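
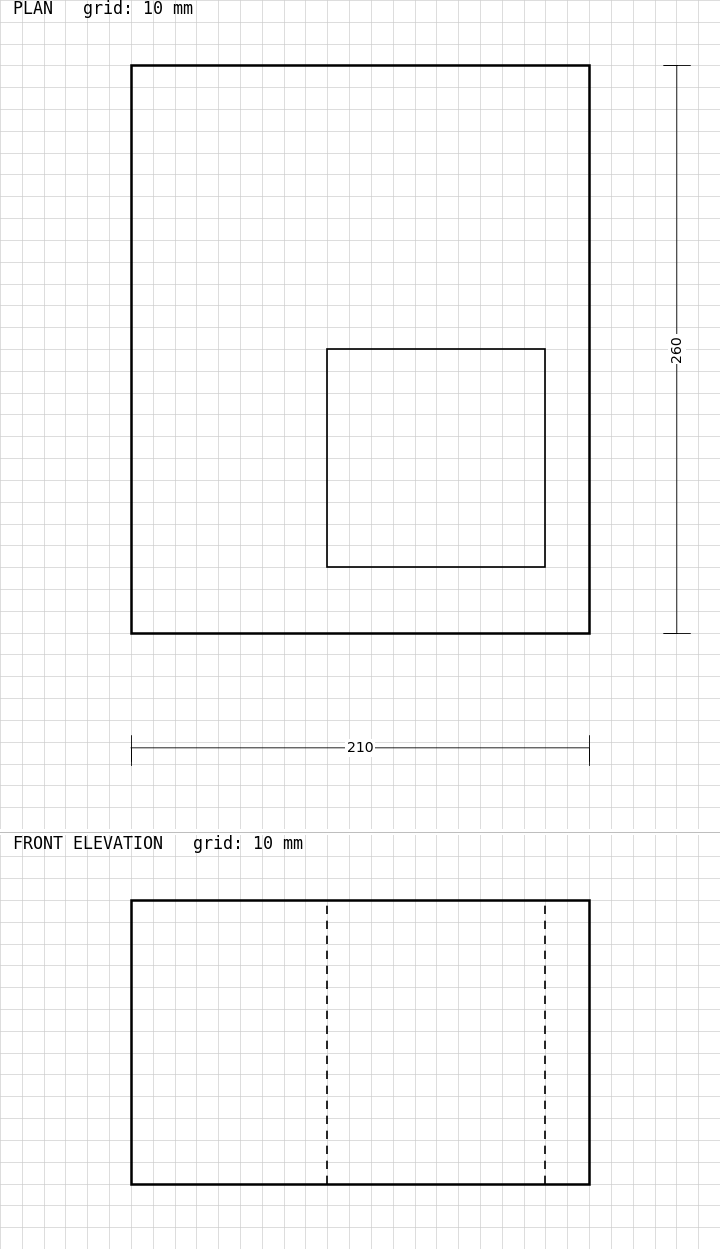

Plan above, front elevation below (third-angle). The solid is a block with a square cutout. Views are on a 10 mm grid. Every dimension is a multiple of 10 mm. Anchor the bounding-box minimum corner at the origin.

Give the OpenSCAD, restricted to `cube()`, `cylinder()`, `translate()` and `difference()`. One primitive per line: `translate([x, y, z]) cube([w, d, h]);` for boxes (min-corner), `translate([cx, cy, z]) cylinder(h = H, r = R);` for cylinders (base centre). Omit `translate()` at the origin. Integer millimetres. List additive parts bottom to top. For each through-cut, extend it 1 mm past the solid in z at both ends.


difference() {
  cube([210, 260, 130]);
  translate([90, 30, -1]) cube([100, 100, 132]);
}


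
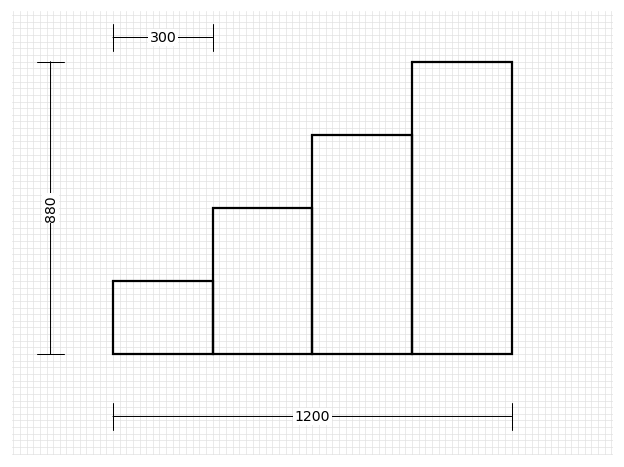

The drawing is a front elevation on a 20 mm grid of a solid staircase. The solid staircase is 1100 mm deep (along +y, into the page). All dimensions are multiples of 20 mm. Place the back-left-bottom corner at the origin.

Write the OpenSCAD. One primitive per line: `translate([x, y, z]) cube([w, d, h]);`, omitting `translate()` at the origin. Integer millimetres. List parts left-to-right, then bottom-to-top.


cube([300, 1100, 220]);
translate([300, 0, 0]) cube([300, 1100, 440]);
translate([600, 0, 0]) cube([300, 1100, 660]);
translate([900, 0, 0]) cube([300, 1100, 880]);


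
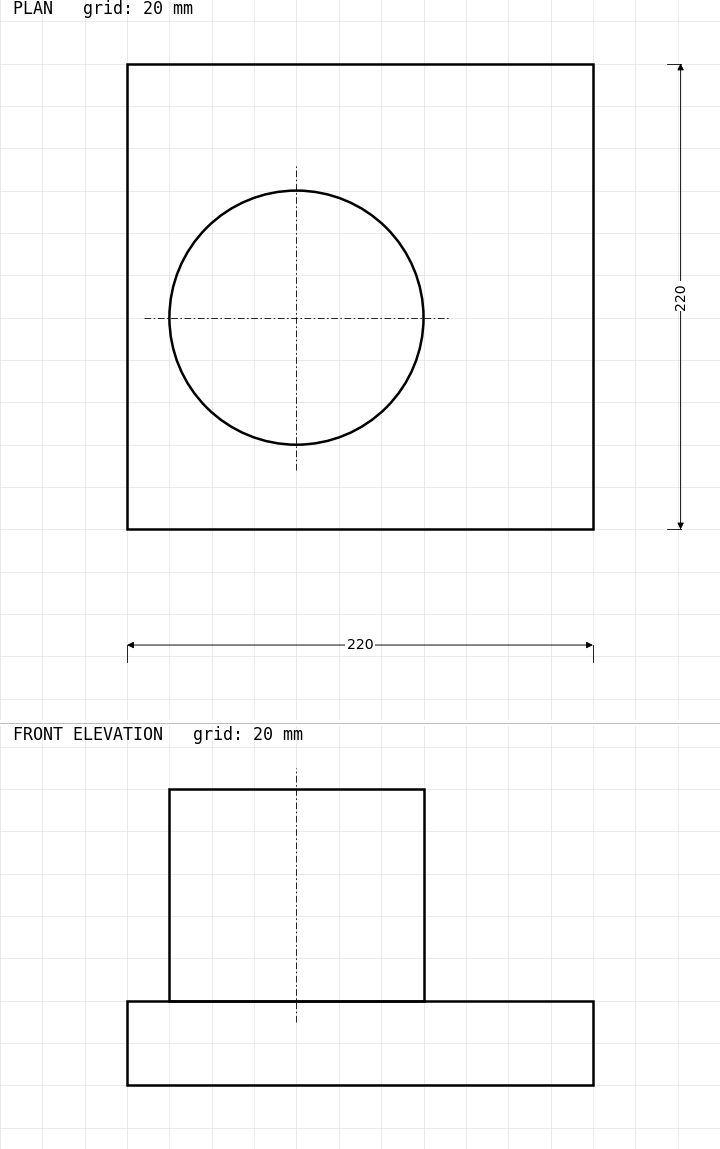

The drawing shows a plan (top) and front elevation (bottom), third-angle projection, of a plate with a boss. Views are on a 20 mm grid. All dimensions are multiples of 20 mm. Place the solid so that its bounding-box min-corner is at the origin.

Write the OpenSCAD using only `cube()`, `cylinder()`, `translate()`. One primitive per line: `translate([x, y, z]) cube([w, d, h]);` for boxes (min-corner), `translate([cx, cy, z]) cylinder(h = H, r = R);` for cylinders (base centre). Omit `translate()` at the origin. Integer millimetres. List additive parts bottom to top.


cube([220, 220, 40]);
translate([80, 100, 40]) cylinder(h = 100, r = 60);


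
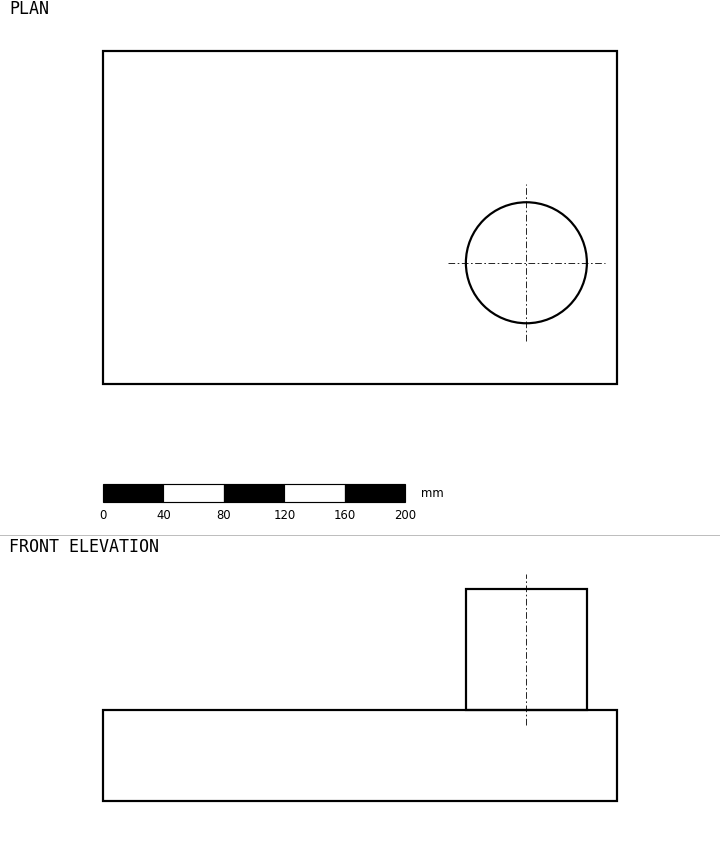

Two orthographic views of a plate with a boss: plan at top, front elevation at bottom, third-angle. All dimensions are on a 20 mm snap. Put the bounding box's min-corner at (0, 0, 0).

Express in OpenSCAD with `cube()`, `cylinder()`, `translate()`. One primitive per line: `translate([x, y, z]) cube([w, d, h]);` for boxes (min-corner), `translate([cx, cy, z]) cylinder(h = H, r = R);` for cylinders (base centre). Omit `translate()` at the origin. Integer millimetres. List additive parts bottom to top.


cube([340, 220, 60]);
translate([280, 80, 60]) cylinder(h = 80, r = 40);


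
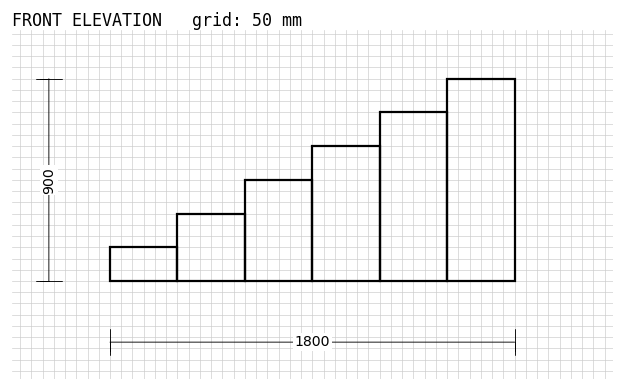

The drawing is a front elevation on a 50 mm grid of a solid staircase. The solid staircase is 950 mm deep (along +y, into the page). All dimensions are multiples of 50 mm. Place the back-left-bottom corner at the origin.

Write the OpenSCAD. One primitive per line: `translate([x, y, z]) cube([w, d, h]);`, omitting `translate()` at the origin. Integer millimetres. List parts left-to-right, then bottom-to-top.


cube([300, 950, 150]);
translate([300, 0, 0]) cube([300, 950, 300]);
translate([600, 0, 0]) cube([300, 950, 450]);
translate([900, 0, 0]) cube([300, 950, 600]);
translate([1200, 0, 0]) cube([300, 950, 750]);
translate([1500, 0, 0]) cube([300, 950, 900]);


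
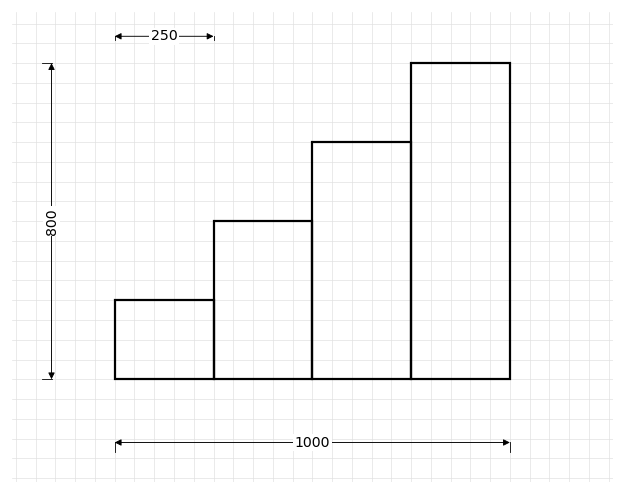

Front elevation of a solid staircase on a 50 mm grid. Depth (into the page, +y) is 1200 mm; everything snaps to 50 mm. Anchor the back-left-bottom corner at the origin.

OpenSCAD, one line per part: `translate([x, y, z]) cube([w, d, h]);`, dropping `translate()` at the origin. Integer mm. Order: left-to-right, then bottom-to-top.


cube([250, 1200, 200]);
translate([250, 0, 0]) cube([250, 1200, 400]);
translate([500, 0, 0]) cube([250, 1200, 600]);
translate([750, 0, 0]) cube([250, 1200, 800]);


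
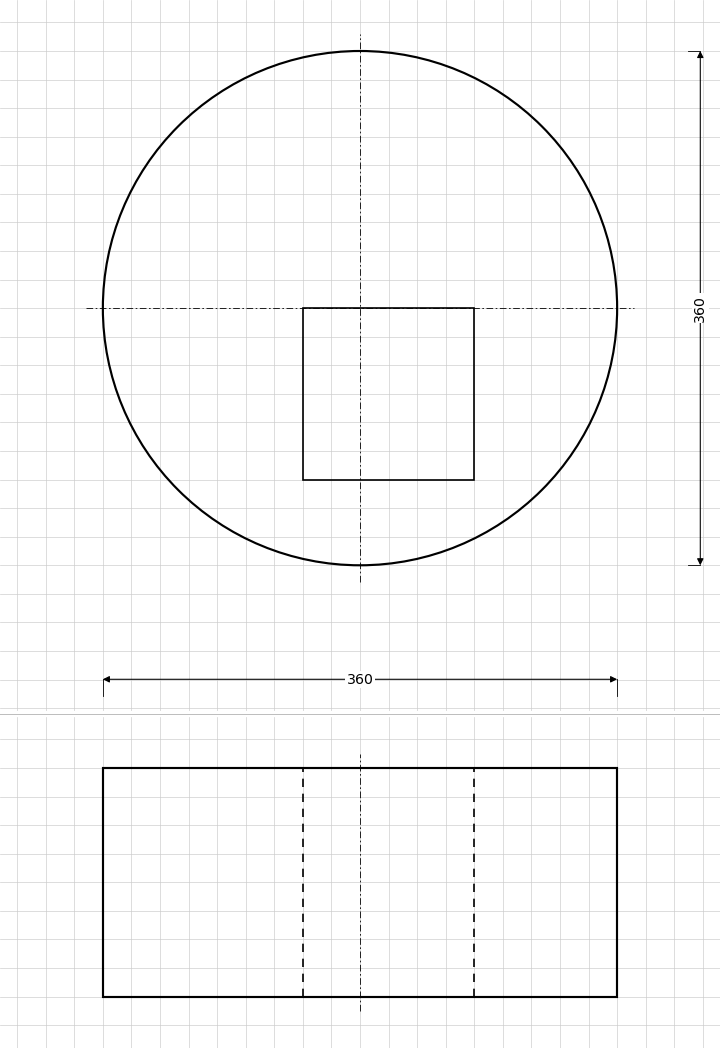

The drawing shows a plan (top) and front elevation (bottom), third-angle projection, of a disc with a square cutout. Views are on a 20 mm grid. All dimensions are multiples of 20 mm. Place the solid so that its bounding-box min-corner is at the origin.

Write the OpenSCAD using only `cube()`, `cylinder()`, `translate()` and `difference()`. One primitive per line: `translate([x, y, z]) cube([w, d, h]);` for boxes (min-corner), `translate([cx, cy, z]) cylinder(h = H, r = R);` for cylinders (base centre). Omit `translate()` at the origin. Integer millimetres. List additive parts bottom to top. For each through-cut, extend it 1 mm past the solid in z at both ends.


difference() {
  translate([180, 180, 0]) cylinder(h = 160, r = 180);
  translate([140, 60, -1]) cube([120, 120, 162]);
}


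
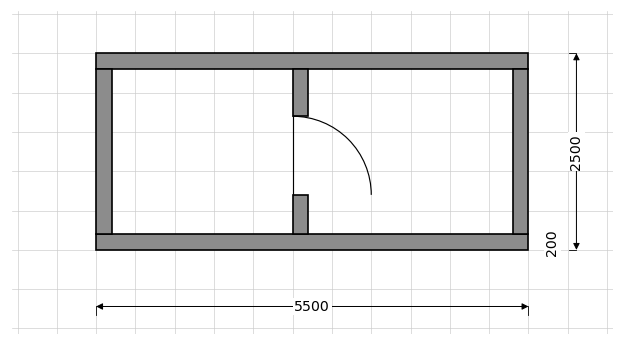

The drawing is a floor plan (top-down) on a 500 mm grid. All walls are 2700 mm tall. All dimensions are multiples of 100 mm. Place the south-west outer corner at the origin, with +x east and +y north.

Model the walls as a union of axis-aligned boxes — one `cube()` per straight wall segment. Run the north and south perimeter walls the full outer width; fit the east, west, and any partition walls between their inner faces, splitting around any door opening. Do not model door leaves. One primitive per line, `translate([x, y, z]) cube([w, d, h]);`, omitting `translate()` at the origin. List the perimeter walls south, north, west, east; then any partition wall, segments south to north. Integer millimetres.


cube([5500, 200, 2700]);
translate([0, 2300, 0]) cube([5500, 200, 2700]);
translate([0, 200, 0]) cube([200, 2100, 2700]);
translate([5300, 200, 0]) cube([200, 2100, 2700]);
translate([2500, 200, 0]) cube([200, 500, 2700]);
translate([2500, 1700, 0]) cube([200, 600, 2700]);


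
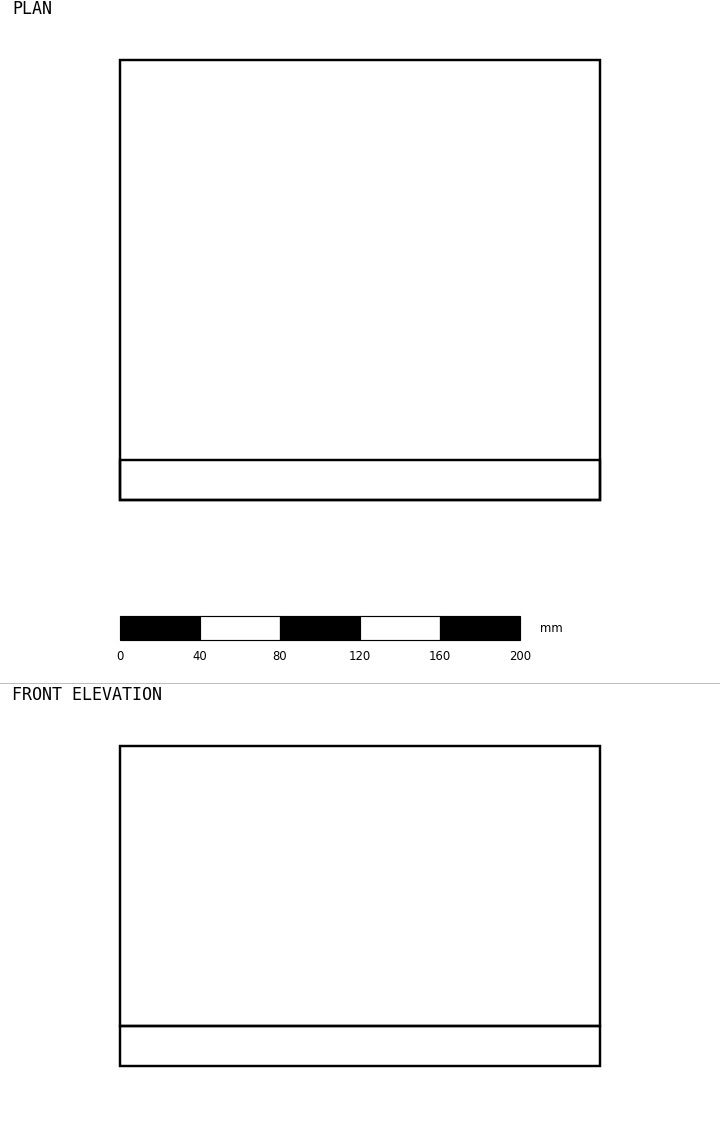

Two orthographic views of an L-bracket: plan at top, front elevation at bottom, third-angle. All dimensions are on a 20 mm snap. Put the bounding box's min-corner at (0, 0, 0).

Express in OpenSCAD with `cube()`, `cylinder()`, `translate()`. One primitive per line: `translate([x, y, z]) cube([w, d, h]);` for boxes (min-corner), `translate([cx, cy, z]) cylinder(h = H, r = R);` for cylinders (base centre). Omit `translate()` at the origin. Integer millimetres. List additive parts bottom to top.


cube([240, 220, 20]);
translate([0, 0, 20]) cube([240, 20, 140]);


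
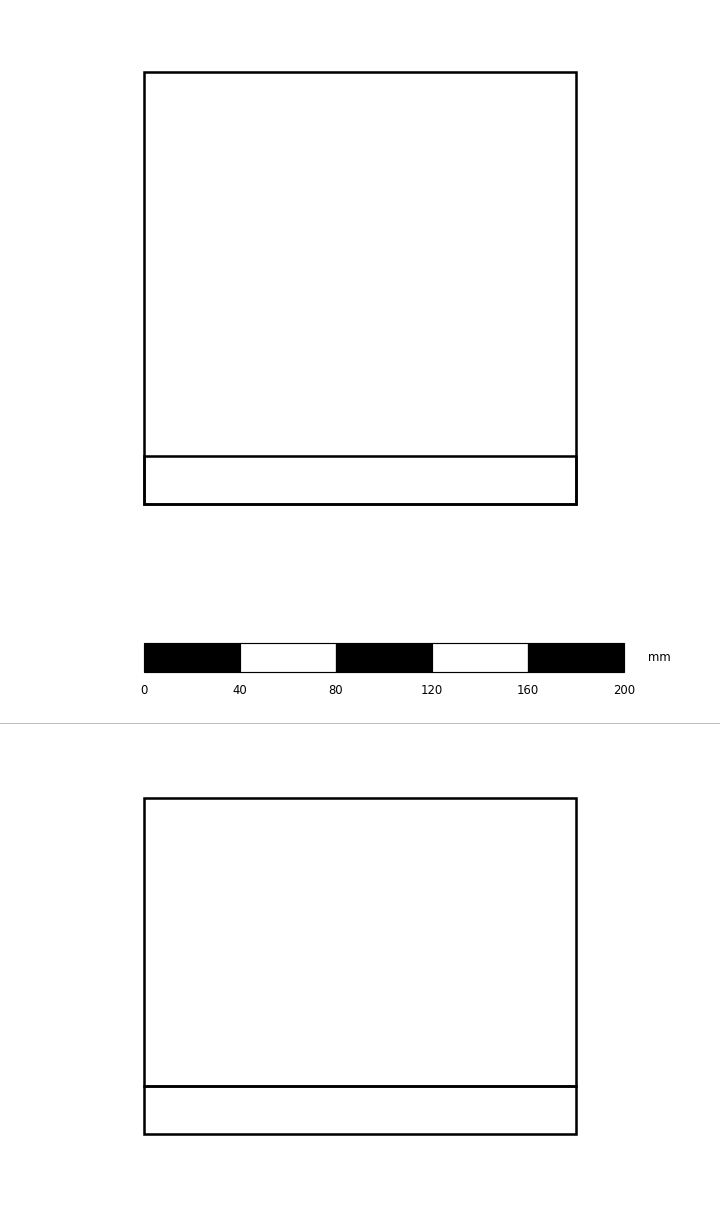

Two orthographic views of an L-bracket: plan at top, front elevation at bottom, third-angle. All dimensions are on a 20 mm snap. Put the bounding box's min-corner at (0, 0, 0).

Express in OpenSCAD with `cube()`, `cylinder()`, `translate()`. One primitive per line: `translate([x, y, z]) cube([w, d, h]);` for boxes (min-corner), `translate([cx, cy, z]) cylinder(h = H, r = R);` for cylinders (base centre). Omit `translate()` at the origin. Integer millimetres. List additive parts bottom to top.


cube([180, 180, 20]);
translate([0, 0, 20]) cube([180, 20, 120]);


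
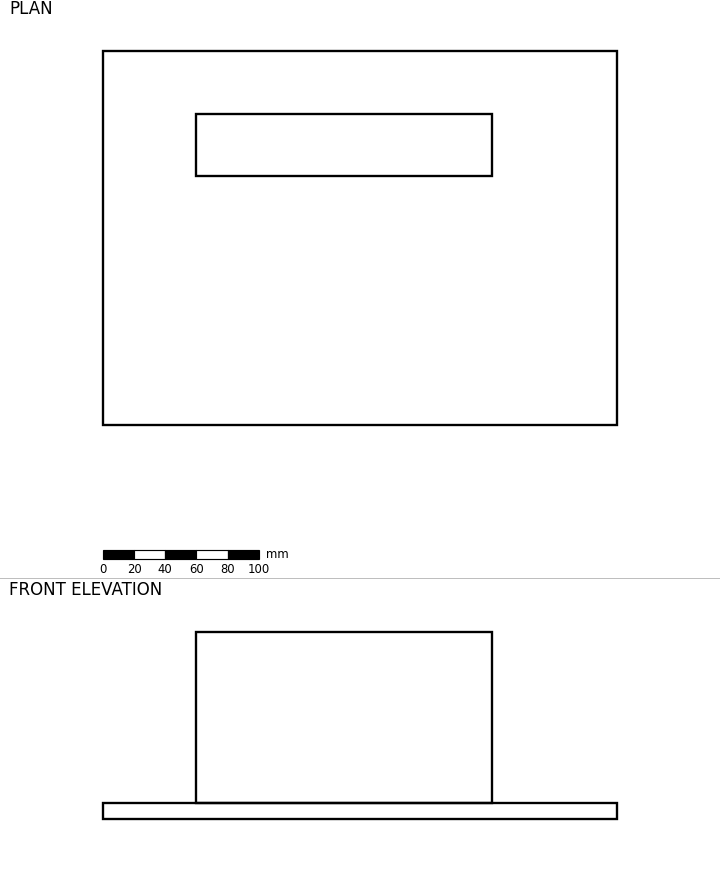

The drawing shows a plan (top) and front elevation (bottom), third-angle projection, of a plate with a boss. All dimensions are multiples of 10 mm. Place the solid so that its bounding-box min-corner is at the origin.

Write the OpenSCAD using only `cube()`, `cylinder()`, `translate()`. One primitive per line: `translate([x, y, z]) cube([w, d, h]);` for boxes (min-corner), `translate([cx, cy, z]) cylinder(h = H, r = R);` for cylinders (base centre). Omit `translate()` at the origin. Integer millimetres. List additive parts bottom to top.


cube([330, 240, 10]);
translate([60, 160, 10]) cube([190, 40, 110]);


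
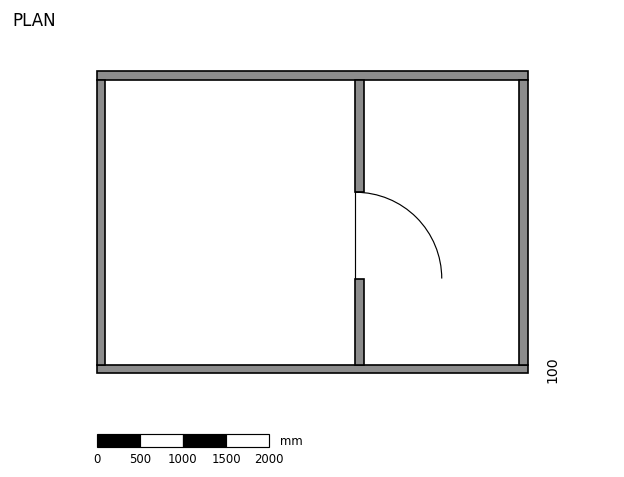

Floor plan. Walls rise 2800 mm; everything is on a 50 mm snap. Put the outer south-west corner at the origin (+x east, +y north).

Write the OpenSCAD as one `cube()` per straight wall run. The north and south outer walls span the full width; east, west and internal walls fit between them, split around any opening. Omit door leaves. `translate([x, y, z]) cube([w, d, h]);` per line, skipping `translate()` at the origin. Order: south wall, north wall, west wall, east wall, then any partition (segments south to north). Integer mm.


cube([5000, 100, 2800]);
translate([0, 3400, 0]) cube([5000, 100, 2800]);
translate([0, 100, 0]) cube([100, 3300, 2800]);
translate([4900, 100, 0]) cube([100, 3300, 2800]);
translate([3000, 100, 0]) cube([100, 1000, 2800]);
translate([3000, 2100, 0]) cube([100, 1300, 2800]);


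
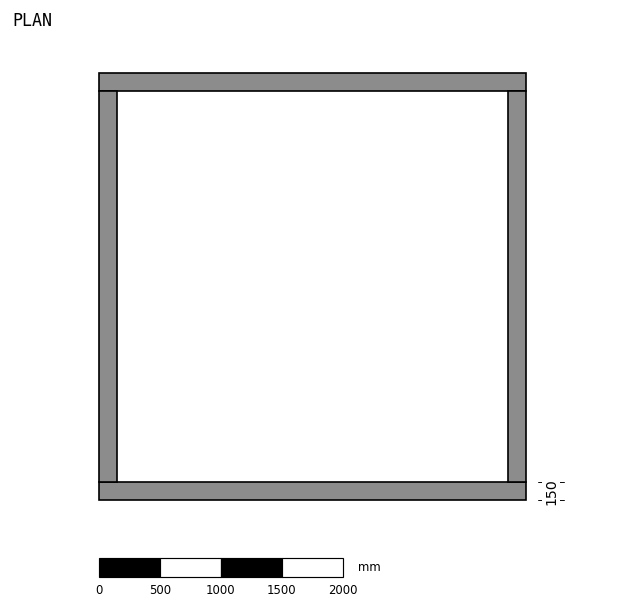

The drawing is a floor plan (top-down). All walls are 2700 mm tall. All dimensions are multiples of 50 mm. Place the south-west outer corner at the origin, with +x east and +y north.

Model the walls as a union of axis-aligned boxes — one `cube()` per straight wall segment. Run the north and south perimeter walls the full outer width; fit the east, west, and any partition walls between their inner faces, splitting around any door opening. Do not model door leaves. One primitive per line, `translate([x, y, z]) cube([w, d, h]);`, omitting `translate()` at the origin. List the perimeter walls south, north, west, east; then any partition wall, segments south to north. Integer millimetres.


cube([3500, 150, 2700]);
translate([0, 3350, 0]) cube([3500, 150, 2700]);
translate([0, 150, 0]) cube([150, 3200, 2700]);
translate([3350, 150, 0]) cube([150, 3200, 2700]);


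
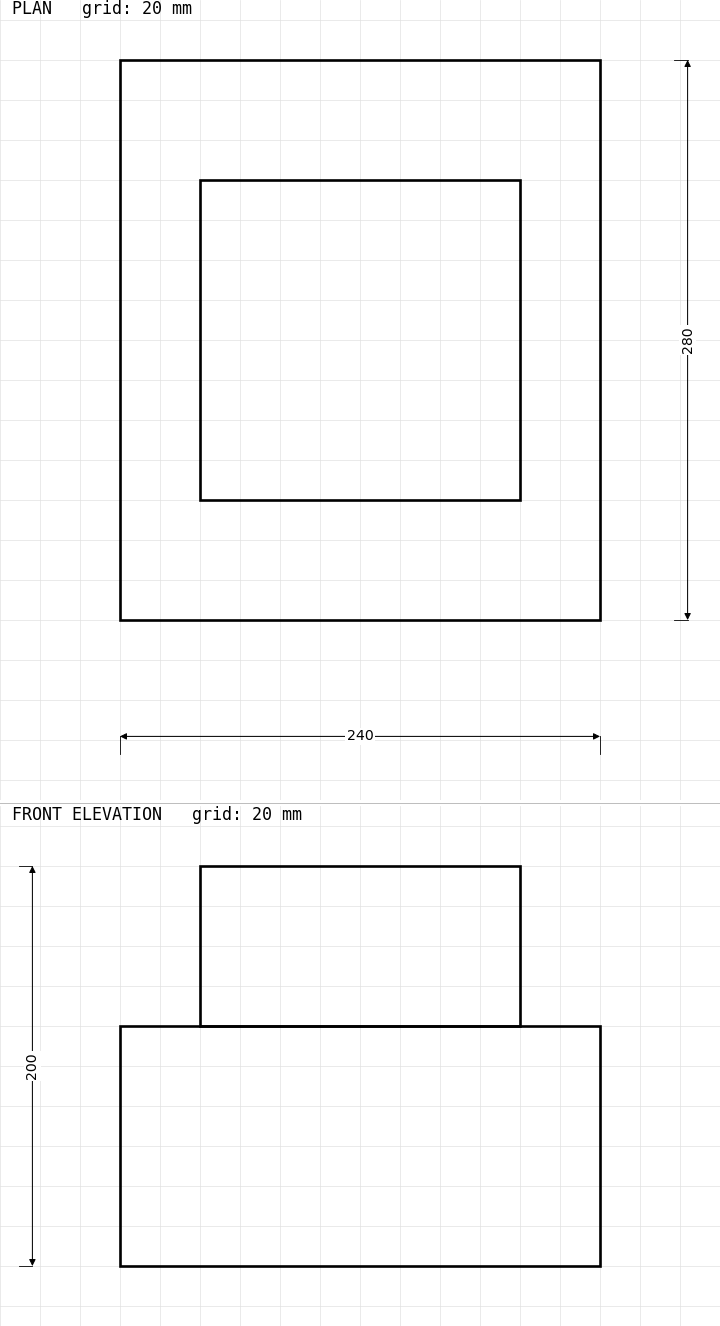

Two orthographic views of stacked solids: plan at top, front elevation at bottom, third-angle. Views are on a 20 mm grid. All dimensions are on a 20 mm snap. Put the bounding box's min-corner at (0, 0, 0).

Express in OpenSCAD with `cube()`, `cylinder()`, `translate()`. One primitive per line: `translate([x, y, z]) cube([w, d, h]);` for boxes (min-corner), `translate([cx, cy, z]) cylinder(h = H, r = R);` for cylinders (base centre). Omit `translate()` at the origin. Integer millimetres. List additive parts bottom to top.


cube([240, 280, 120]);
translate([40, 60, 120]) cube([160, 160, 80]);


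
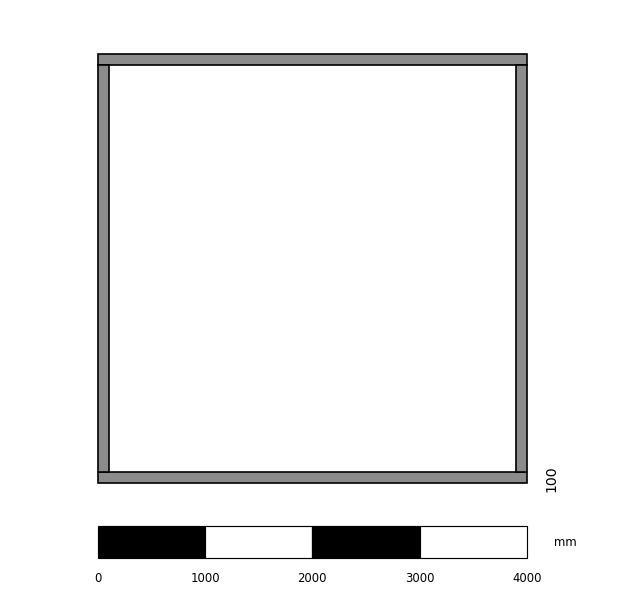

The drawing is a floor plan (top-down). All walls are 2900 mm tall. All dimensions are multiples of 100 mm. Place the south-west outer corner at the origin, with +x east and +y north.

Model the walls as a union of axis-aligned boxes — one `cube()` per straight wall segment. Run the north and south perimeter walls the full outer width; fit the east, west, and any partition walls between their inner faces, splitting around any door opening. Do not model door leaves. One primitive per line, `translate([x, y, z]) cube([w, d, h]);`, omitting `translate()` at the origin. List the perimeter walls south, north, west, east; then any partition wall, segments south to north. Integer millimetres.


cube([4000, 100, 2900]);
translate([0, 3900, 0]) cube([4000, 100, 2900]);
translate([0, 100, 0]) cube([100, 3800, 2900]);
translate([3900, 100, 0]) cube([100, 3800, 2900]);


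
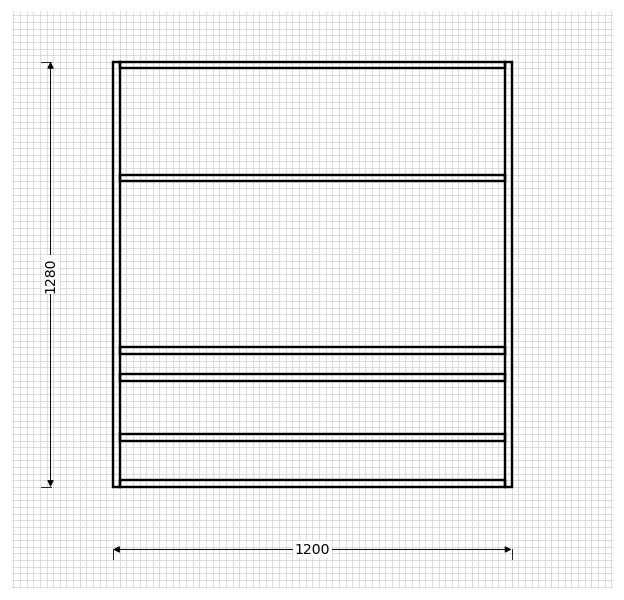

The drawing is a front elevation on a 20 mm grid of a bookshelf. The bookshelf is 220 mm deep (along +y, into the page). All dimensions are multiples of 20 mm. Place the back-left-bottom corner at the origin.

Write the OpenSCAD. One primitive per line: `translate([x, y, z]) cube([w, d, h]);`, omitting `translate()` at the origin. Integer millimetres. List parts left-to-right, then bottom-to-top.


cube([20, 220, 1280]);
translate([20, 0, 0]) cube([1160, 220, 20]);
translate([20, 0, 140]) cube([1160, 220, 20]);
translate([20, 0, 320]) cube([1160, 220, 20]);
translate([20, 0, 400]) cube([1160, 220, 20]);
translate([20, 0, 920]) cube([1160, 220, 20]);
translate([20, 0, 1260]) cube([1160, 220, 20]);
translate([1180, 0, 0]) cube([20, 220, 1280]);


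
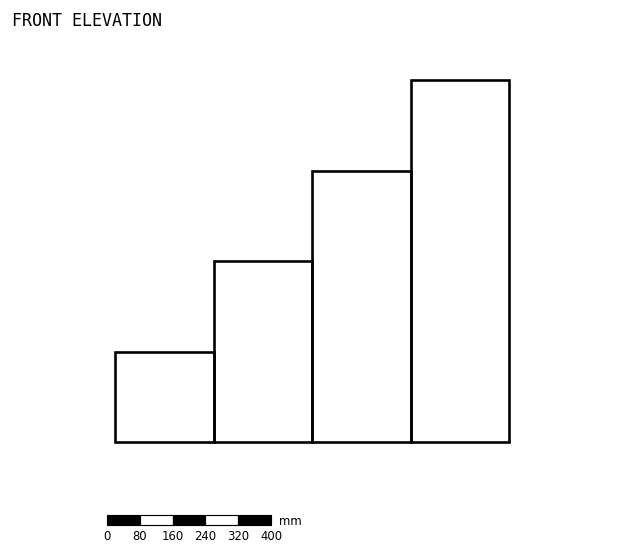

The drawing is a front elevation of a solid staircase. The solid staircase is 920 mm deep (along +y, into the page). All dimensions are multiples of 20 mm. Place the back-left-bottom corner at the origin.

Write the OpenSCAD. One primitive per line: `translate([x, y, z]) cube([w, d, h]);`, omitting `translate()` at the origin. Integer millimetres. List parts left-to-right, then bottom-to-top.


cube([240, 920, 220]);
translate([240, 0, 0]) cube([240, 920, 440]);
translate([480, 0, 0]) cube([240, 920, 660]);
translate([720, 0, 0]) cube([240, 920, 880]);


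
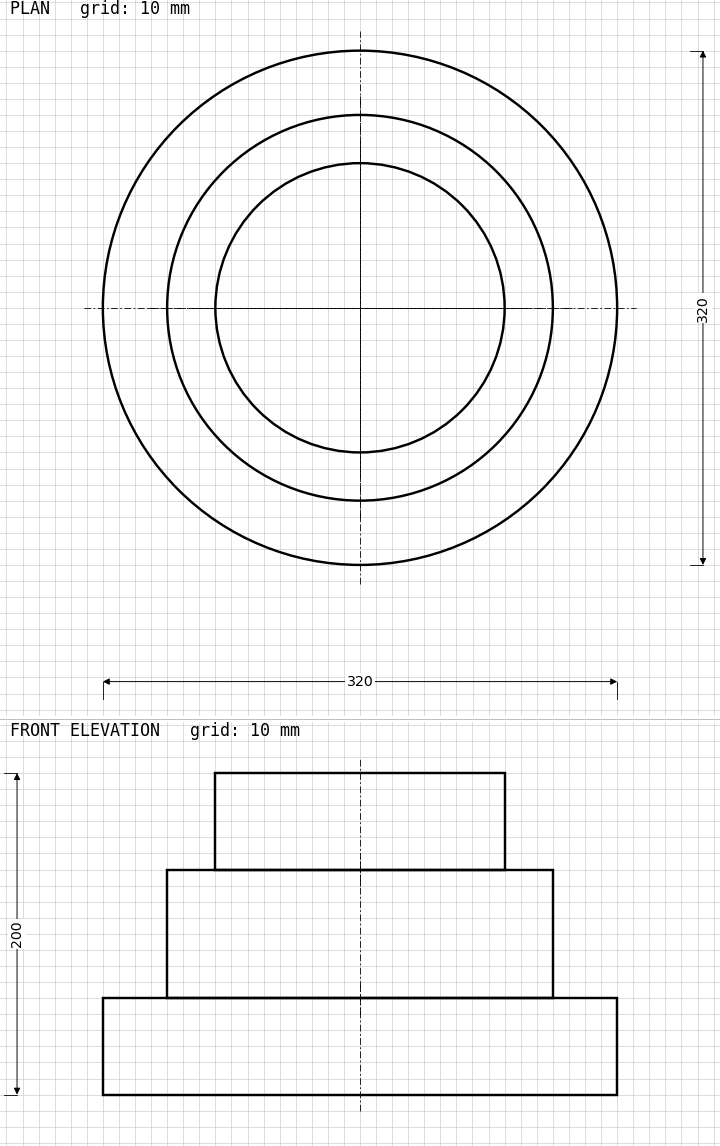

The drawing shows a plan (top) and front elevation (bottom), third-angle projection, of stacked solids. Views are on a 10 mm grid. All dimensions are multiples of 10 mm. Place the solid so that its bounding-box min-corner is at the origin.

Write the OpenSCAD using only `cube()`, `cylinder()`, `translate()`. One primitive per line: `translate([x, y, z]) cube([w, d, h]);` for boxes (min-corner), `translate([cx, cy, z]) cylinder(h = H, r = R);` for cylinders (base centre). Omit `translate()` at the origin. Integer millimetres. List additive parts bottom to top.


translate([160, 160, 0]) cylinder(h = 60, r = 160);
translate([160, 160, 60]) cylinder(h = 80, r = 120);
translate([160, 160, 140]) cylinder(h = 60, r = 90);


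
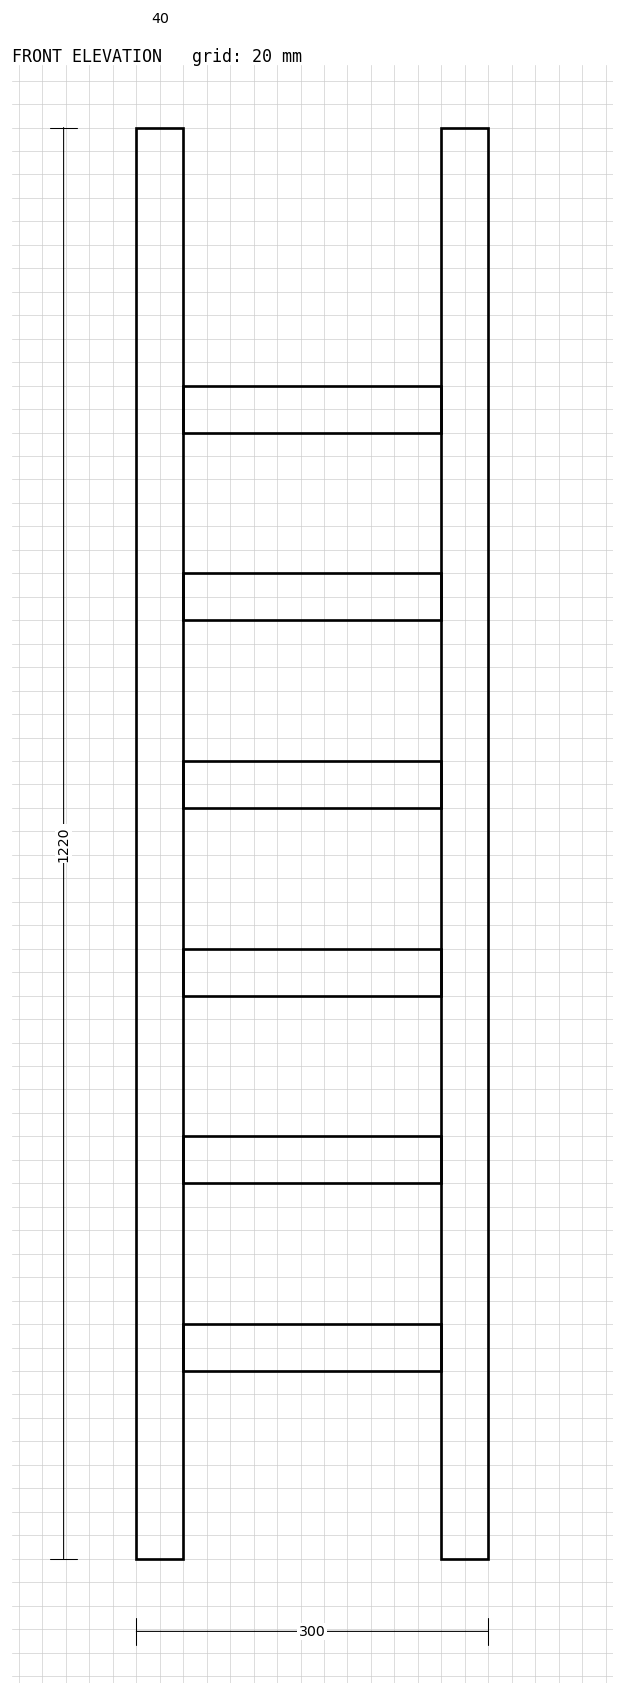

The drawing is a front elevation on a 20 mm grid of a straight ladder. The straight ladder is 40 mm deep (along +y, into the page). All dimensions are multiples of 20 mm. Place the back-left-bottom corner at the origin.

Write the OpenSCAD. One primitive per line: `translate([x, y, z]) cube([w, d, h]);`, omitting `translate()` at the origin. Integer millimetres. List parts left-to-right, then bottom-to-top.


cube([40, 40, 1220]);
translate([40, 0, 160]) cube([220, 40, 40]);
translate([40, 0, 320]) cube([220, 40, 40]);
translate([40, 0, 480]) cube([220, 40, 40]);
translate([40, 0, 640]) cube([220, 40, 40]);
translate([40, 0, 800]) cube([220, 40, 40]);
translate([40, 0, 960]) cube([220, 40, 40]);
translate([260, 0, 0]) cube([40, 40, 1220]);


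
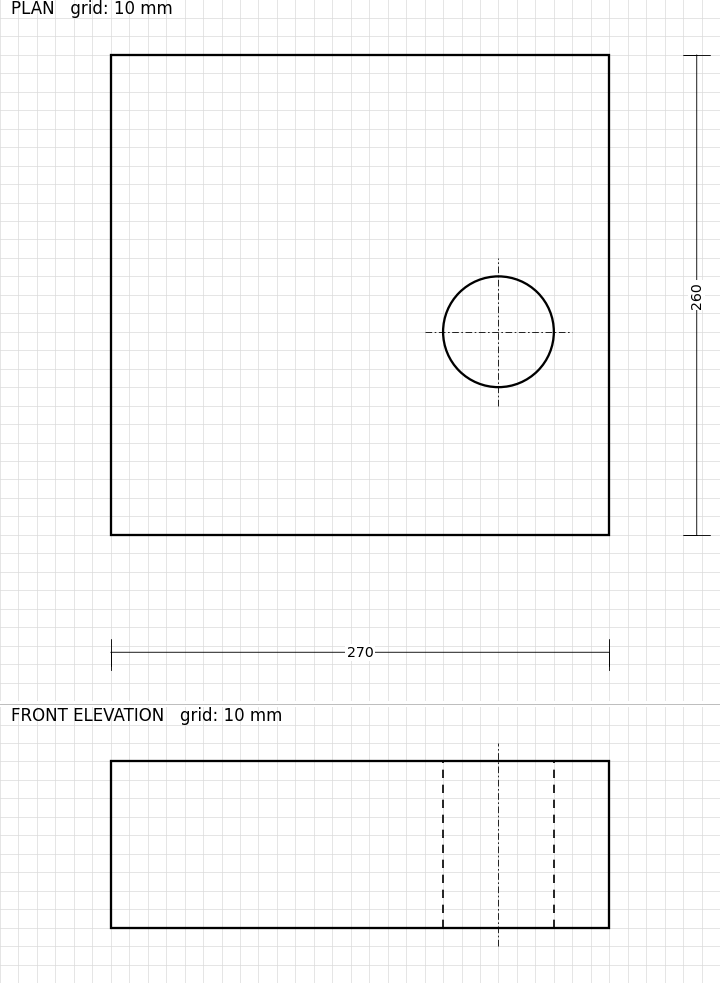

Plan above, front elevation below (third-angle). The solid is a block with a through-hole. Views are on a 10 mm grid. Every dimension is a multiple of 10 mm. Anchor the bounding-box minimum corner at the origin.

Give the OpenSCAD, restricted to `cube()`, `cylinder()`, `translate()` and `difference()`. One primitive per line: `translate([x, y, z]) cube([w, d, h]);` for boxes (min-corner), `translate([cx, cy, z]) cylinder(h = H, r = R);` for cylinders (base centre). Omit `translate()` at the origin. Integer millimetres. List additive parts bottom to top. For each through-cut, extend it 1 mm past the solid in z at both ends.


difference() {
  cube([270, 260, 90]);
  translate([210, 110, -1]) cylinder(h = 92, r = 30);
}


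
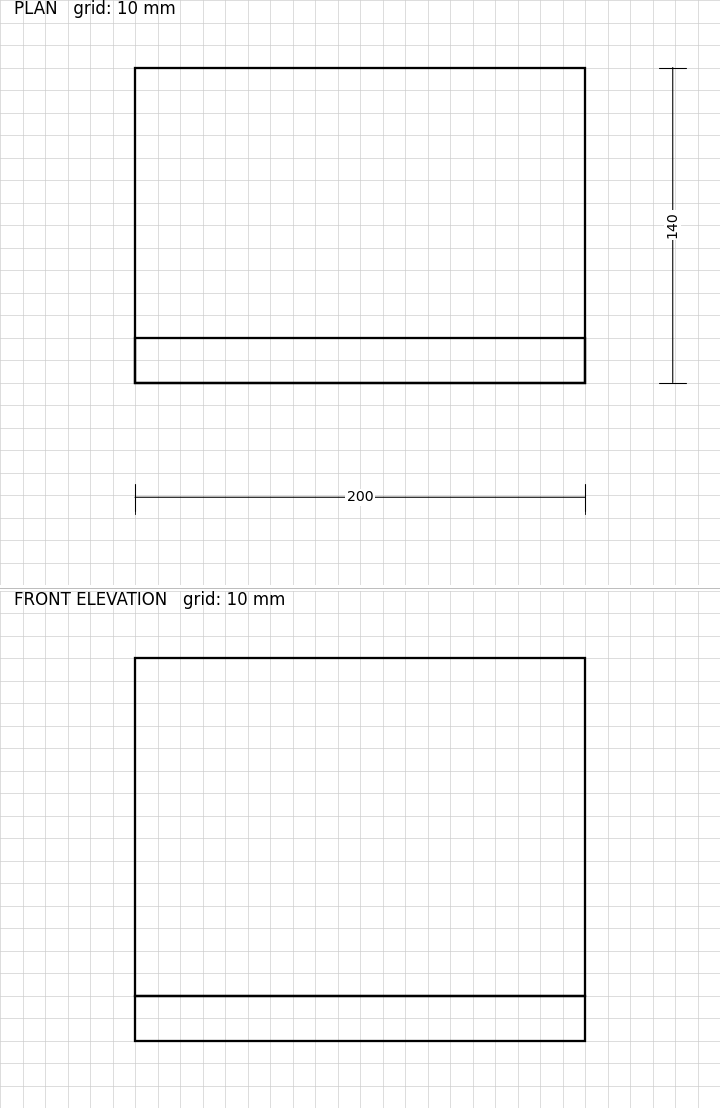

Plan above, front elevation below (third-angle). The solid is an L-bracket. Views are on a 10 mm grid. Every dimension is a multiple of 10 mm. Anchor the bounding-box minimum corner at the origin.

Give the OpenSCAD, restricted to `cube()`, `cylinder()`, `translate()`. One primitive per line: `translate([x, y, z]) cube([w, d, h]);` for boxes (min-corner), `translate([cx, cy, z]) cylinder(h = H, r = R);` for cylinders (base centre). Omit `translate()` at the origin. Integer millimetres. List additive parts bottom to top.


cube([200, 140, 20]);
translate([0, 0, 20]) cube([200, 20, 150]);


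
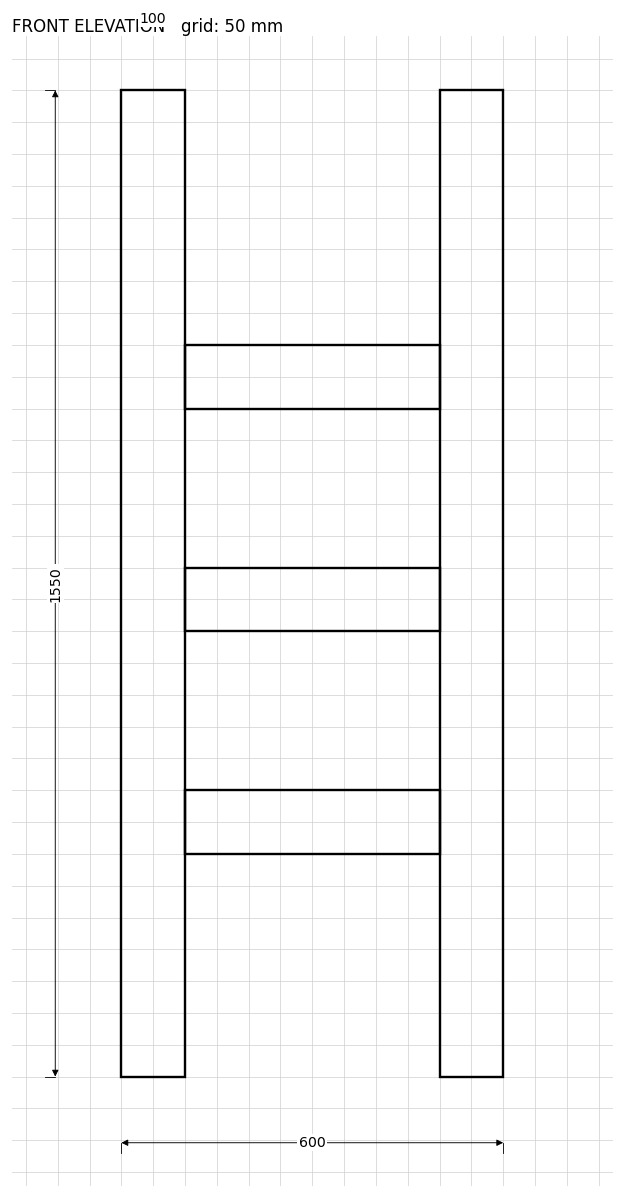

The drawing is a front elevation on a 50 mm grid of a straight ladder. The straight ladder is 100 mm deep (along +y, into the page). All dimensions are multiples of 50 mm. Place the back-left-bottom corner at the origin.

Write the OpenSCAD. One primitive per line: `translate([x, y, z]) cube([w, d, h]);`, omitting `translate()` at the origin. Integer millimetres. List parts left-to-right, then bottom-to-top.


cube([100, 100, 1550]);
translate([100, 0, 350]) cube([400, 100, 100]);
translate([100, 0, 700]) cube([400, 100, 100]);
translate([100, 0, 1050]) cube([400, 100, 100]);
translate([500, 0, 0]) cube([100, 100, 1550]);


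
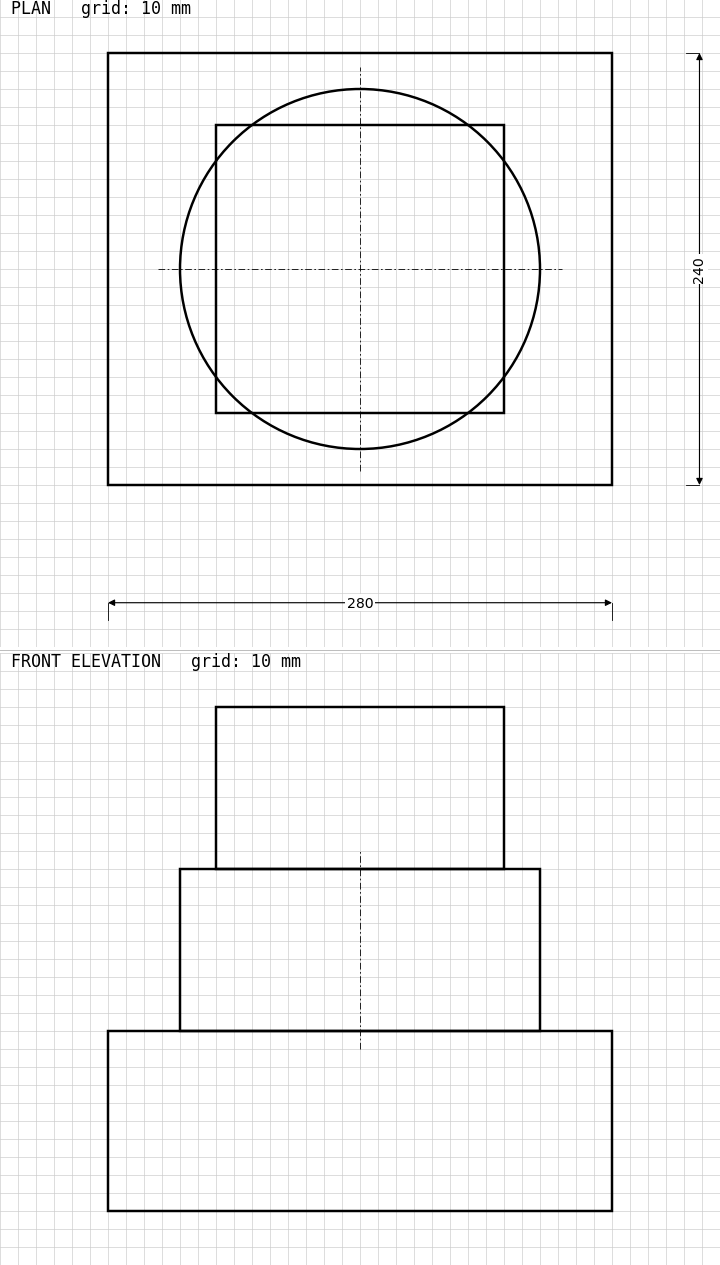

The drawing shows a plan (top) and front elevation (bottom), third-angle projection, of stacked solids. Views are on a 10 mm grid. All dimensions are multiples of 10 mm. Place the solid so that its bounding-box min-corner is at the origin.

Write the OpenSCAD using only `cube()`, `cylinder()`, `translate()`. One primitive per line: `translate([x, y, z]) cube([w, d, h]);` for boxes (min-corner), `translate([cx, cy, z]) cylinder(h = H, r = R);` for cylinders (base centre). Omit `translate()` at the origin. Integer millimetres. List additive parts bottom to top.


cube([280, 240, 100]);
translate([140, 120, 100]) cylinder(h = 90, r = 100);
translate([60, 40, 190]) cube([160, 160, 90]);


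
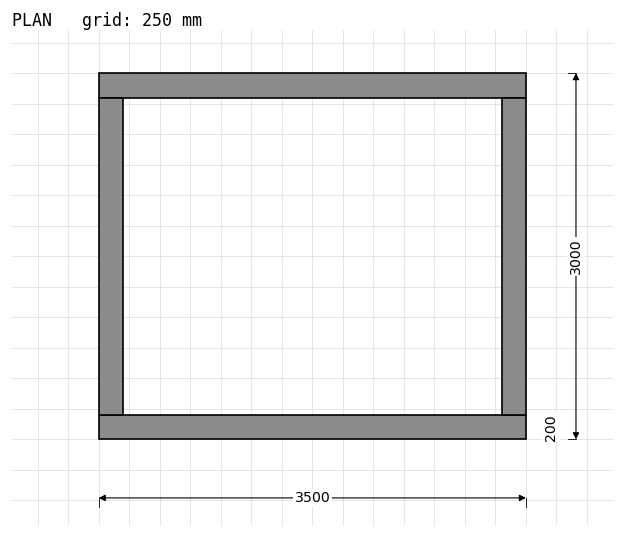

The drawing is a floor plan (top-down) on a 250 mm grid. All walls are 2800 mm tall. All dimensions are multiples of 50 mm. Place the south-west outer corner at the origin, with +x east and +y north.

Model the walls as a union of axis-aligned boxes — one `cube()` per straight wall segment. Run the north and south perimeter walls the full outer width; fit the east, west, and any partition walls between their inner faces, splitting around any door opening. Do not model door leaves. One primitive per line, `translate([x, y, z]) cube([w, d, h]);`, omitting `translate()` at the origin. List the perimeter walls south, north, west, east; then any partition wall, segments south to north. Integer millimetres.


cube([3500, 200, 2800]);
translate([0, 2800, 0]) cube([3500, 200, 2800]);
translate([0, 200, 0]) cube([200, 2600, 2800]);
translate([3300, 200, 0]) cube([200, 2600, 2800]);


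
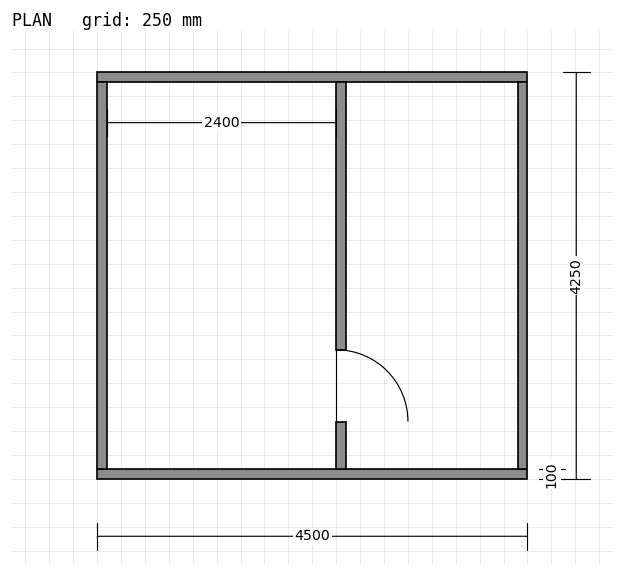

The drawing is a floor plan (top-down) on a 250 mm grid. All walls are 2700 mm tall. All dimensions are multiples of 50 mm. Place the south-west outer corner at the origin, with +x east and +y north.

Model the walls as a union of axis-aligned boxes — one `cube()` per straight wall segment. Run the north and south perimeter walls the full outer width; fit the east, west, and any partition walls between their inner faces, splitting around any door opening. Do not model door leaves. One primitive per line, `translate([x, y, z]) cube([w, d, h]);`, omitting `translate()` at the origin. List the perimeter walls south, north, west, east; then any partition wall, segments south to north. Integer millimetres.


cube([4500, 100, 2700]);
translate([0, 4150, 0]) cube([4500, 100, 2700]);
translate([0, 100, 0]) cube([100, 4050, 2700]);
translate([4400, 100, 0]) cube([100, 4050, 2700]);
translate([2500, 100, 0]) cube([100, 500, 2700]);
translate([2500, 1350, 0]) cube([100, 2800, 2700]);


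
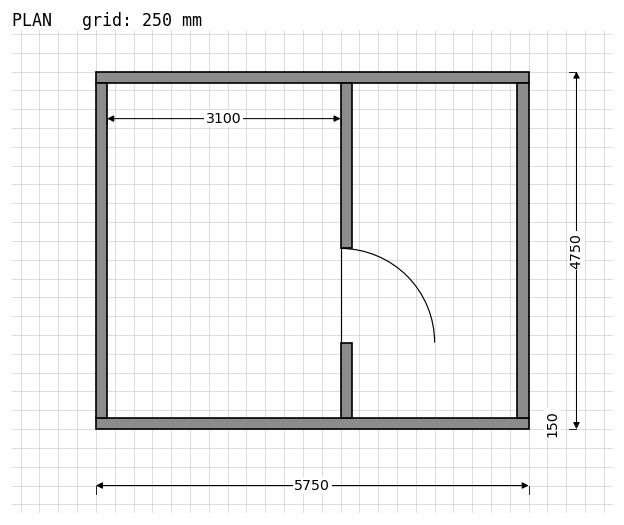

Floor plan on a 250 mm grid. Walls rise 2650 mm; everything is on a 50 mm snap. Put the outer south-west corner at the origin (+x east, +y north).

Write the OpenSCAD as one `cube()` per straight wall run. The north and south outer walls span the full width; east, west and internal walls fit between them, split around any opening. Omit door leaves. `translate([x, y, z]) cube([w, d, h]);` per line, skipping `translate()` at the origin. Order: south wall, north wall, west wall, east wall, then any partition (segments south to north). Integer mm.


cube([5750, 150, 2650]);
translate([0, 4600, 0]) cube([5750, 150, 2650]);
translate([0, 150, 0]) cube([150, 4450, 2650]);
translate([5600, 150, 0]) cube([150, 4450, 2650]);
translate([3250, 150, 0]) cube([150, 1000, 2650]);
translate([3250, 2400, 0]) cube([150, 2200, 2650]);


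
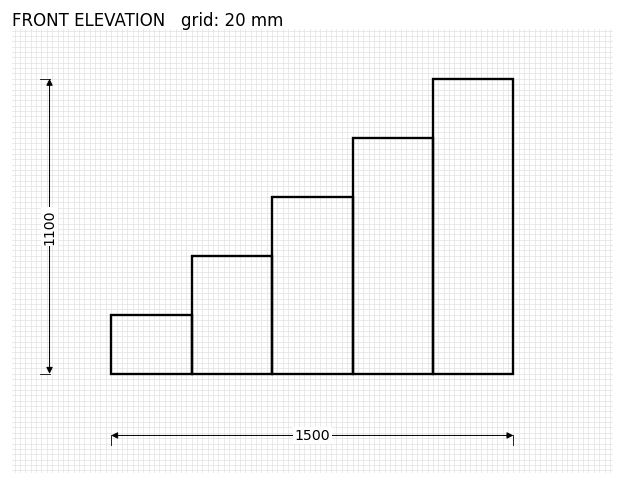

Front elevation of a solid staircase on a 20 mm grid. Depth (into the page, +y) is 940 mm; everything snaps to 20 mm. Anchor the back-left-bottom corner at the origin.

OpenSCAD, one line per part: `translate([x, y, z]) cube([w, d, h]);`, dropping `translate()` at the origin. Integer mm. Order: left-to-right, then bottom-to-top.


cube([300, 940, 220]);
translate([300, 0, 0]) cube([300, 940, 440]);
translate([600, 0, 0]) cube([300, 940, 660]);
translate([900, 0, 0]) cube([300, 940, 880]);
translate([1200, 0, 0]) cube([300, 940, 1100]);


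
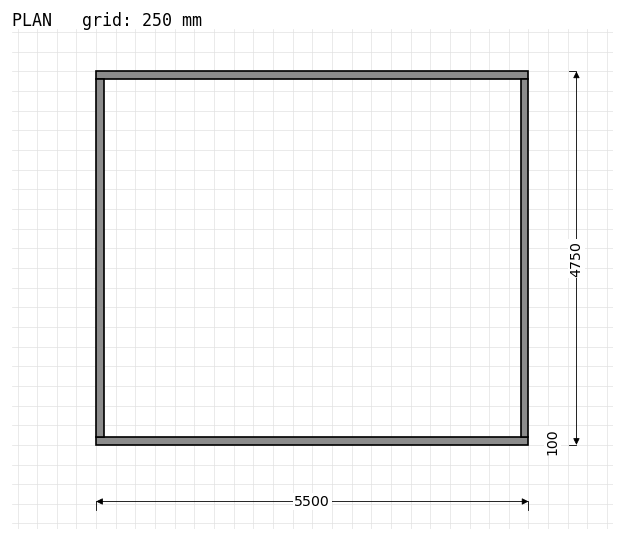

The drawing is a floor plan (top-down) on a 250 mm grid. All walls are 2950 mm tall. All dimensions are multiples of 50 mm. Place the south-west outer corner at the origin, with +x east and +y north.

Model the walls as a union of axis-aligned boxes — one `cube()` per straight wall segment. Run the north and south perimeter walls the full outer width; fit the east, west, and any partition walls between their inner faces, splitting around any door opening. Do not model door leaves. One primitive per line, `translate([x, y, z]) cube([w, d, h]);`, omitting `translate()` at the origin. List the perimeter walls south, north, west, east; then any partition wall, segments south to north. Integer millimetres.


cube([5500, 100, 2950]);
translate([0, 4650, 0]) cube([5500, 100, 2950]);
translate([0, 100, 0]) cube([100, 4550, 2950]);
translate([5400, 100, 0]) cube([100, 4550, 2950]);


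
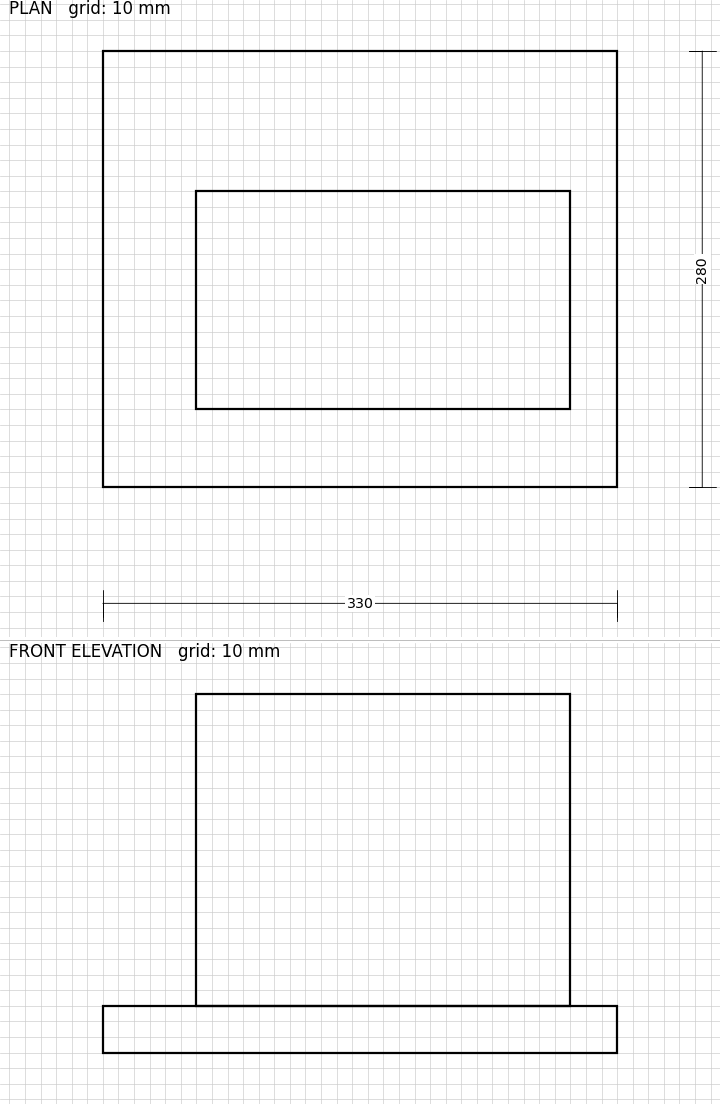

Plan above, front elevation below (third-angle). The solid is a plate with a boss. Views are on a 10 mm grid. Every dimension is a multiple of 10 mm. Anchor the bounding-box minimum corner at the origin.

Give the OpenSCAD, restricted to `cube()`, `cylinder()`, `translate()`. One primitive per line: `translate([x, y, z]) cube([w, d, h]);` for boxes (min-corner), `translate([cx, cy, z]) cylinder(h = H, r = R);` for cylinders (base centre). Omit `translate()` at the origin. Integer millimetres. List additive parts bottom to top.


cube([330, 280, 30]);
translate([60, 50, 30]) cube([240, 140, 200]);


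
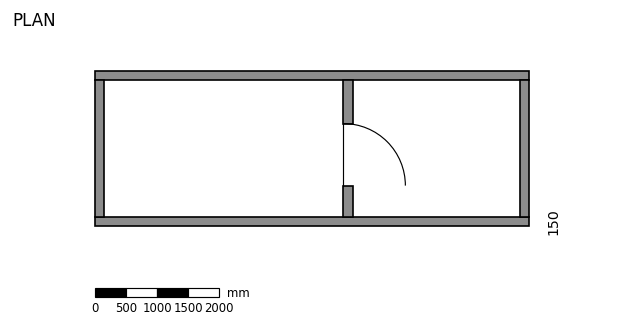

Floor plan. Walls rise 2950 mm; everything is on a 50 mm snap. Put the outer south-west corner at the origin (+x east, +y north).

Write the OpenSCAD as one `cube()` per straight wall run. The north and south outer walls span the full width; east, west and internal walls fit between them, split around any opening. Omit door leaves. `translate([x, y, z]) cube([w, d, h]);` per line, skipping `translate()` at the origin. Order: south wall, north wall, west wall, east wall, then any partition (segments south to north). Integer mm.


cube([7000, 150, 2950]);
translate([0, 2350, 0]) cube([7000, 150, 2950]);
translate([0, 150, 0]) cube([150, 2200, 2950]);
translate([6850, 150, 0]) cube([150, 2200, 2950]);
translate([4000, 150, 0]) cube([150, 500, 2950]);
translate([4000, 1650, 0]) cube([150, 700, 2950]);


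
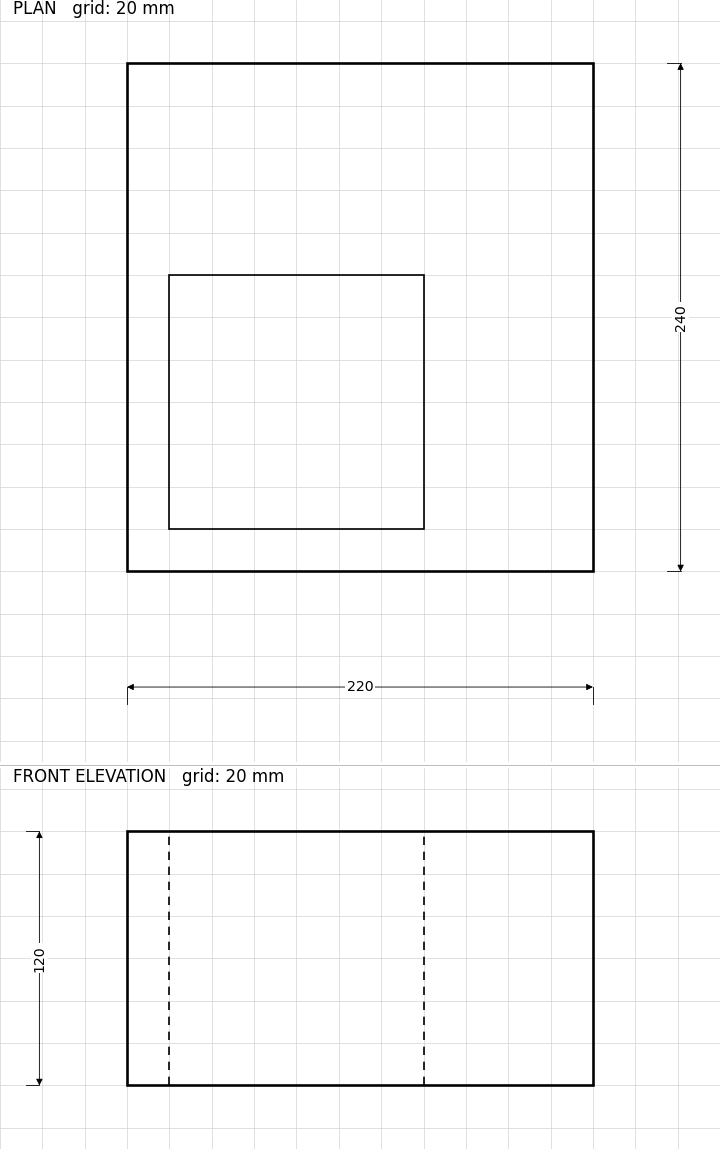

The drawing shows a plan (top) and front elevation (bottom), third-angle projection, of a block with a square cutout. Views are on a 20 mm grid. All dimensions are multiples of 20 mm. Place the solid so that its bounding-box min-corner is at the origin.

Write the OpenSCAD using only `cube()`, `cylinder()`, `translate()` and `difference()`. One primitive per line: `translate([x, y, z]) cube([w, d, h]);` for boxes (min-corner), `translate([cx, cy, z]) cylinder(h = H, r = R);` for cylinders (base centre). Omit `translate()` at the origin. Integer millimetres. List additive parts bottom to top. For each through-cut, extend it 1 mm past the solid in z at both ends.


difference() {
  cube([220, 240, 120]);
  translate([20, 20, -1]) cube([120, 120, 122]);
}


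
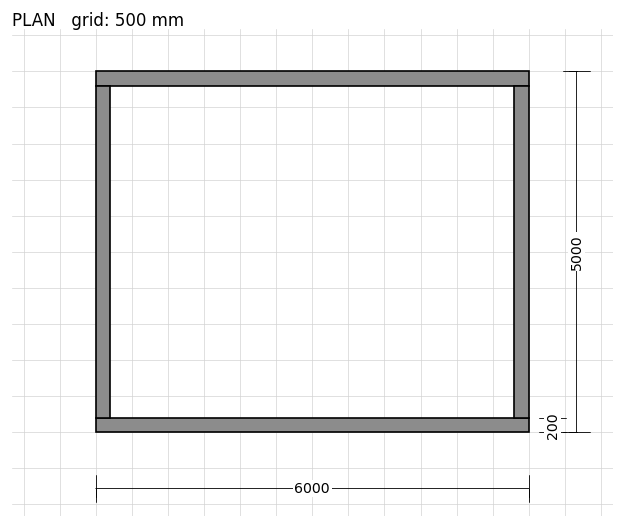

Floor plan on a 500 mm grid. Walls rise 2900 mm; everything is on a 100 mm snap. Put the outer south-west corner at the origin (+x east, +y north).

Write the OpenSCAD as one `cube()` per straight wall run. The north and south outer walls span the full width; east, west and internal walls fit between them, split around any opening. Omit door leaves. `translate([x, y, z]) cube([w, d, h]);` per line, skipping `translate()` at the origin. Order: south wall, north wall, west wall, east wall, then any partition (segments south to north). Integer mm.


cube([6000, 200, 2900]);
translate([0, 4800, 0]) cube([6000, 200, 2900]);
translate([0, 200, 0]) cube([200, 4600, 2900]);
translate([5800, 200, 0]) cube([200, 4600, 2900]);


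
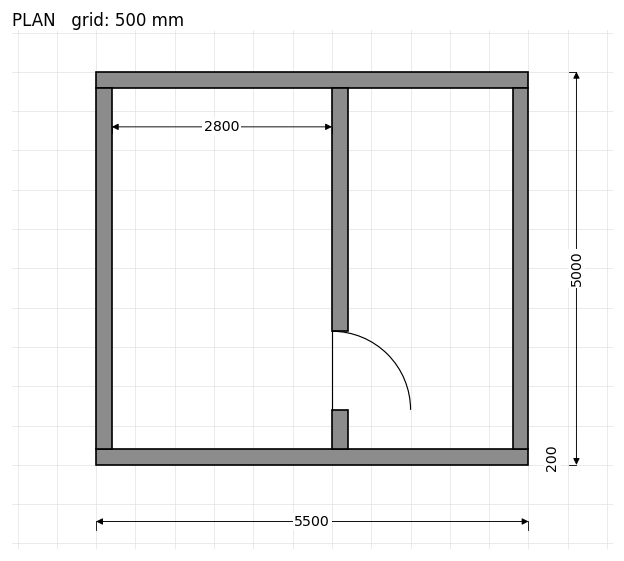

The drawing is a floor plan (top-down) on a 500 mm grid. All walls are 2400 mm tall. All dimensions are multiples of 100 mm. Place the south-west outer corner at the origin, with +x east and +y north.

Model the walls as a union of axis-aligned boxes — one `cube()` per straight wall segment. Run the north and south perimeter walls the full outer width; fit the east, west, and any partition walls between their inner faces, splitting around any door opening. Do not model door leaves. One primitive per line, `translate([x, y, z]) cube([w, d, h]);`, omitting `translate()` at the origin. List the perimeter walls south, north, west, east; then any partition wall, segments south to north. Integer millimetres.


cube([5500, 200, 2400]);
translate([0, 4800, 0]) cube([5500, 200, 2400]);
translate([0, 200, 0]) cube([200, 4600, 2400]);
translate([5300, 200, 0]) cube([200, 4600, 2400]);
translate([3000, 200, 0]) cube([200, 500, 2400]);
translate([3000, 1700, 0]) cube([200, 3100, 2400]);


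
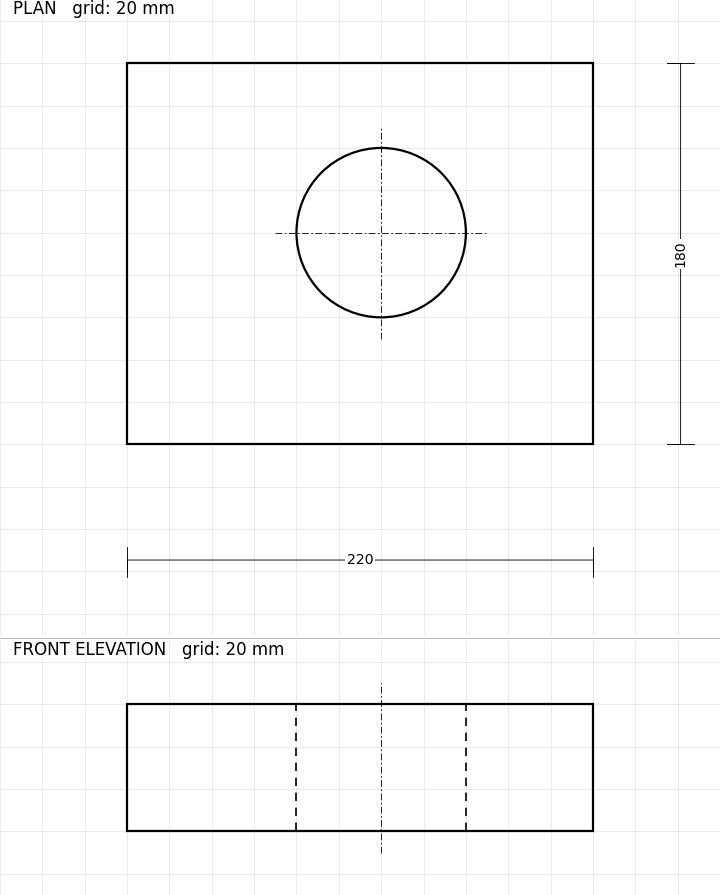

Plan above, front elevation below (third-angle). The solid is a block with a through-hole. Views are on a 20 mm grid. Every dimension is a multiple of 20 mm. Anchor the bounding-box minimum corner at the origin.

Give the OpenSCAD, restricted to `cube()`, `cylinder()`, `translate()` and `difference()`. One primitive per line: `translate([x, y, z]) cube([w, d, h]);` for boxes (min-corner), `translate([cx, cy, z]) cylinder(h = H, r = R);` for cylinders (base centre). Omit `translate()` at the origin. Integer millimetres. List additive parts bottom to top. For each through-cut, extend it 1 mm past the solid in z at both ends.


difference() {
  cube([220, 180, 60]);
  translate([120, 100, -1]) cylinder(h = 62, r = 40);
}


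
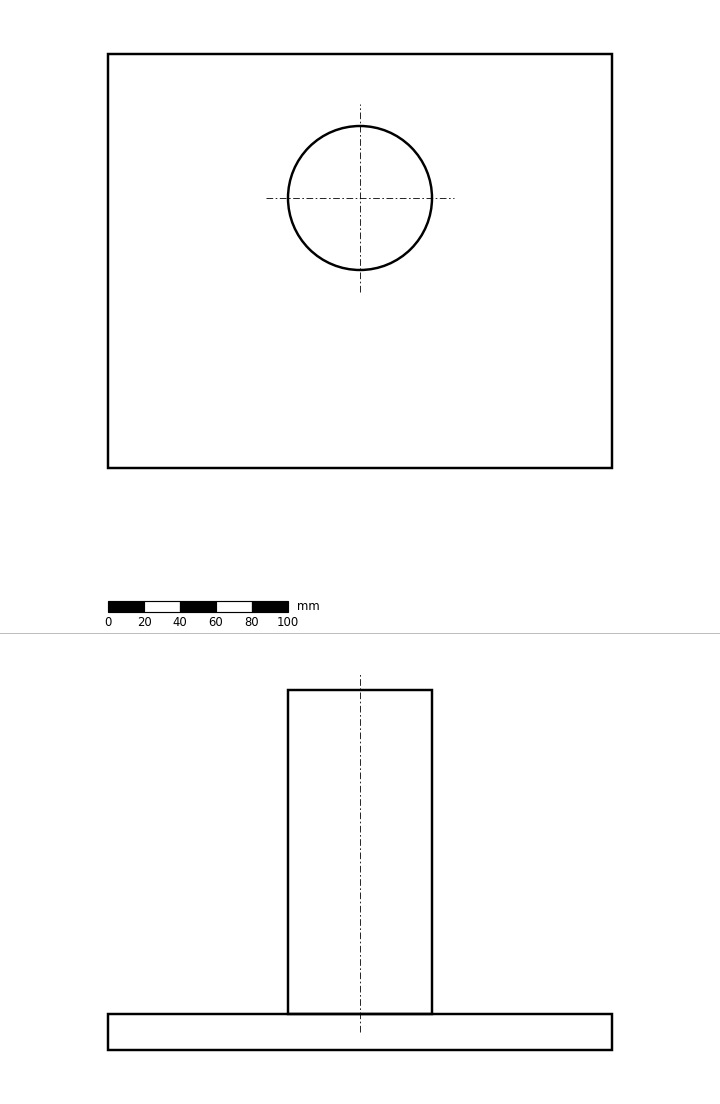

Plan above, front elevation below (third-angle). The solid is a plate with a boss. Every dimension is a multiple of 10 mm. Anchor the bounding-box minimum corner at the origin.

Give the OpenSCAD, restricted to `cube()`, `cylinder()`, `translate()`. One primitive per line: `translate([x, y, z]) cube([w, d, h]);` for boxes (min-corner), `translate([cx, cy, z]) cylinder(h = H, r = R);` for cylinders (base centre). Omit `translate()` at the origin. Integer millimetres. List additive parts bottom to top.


cube([280, 230, 20]);
translate([140, 150, 20]) cylinder(h = 180, r = 40);


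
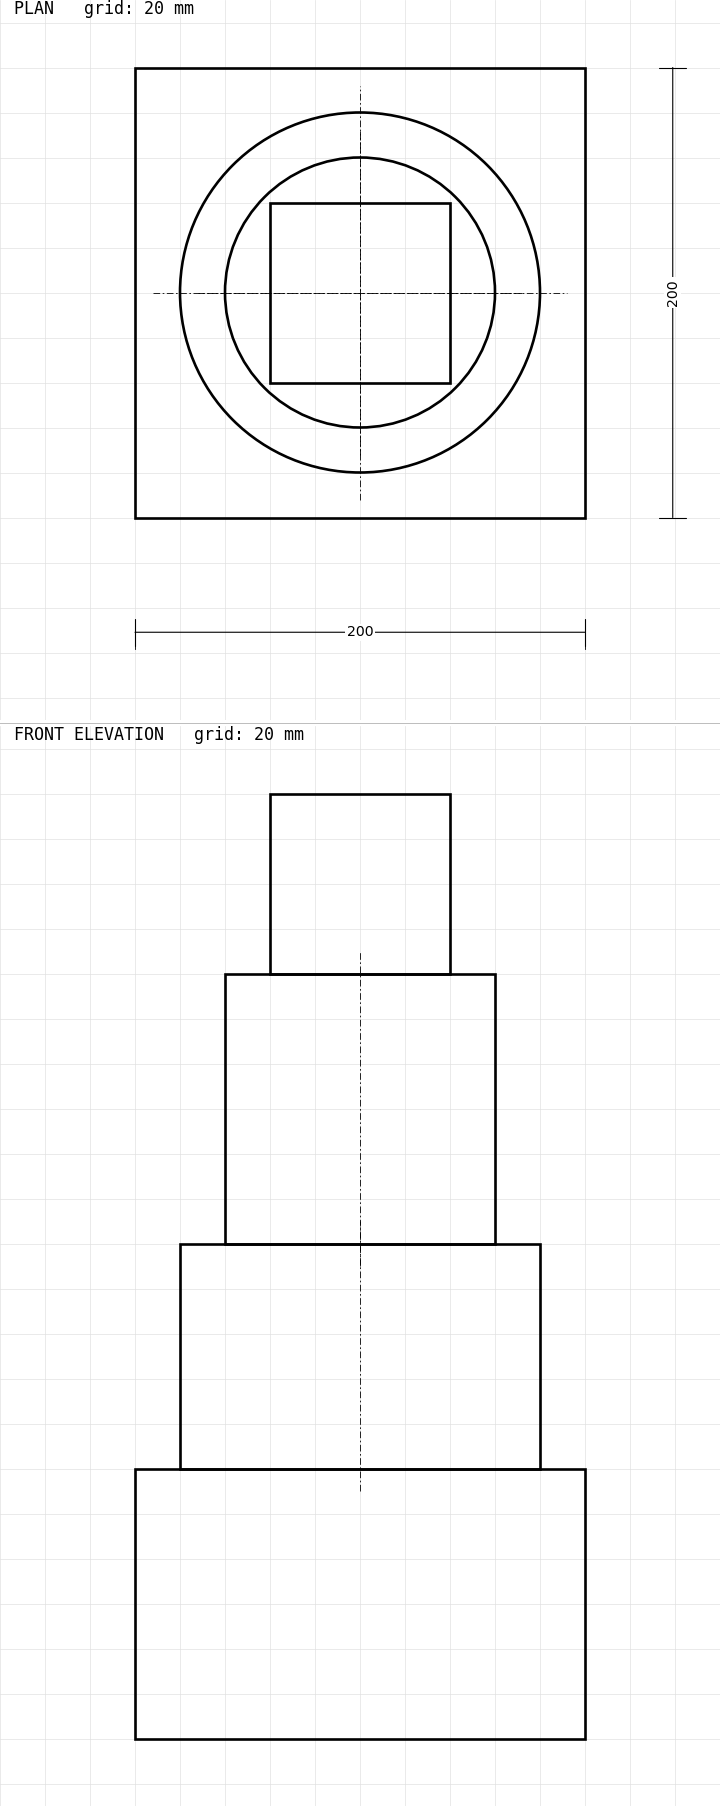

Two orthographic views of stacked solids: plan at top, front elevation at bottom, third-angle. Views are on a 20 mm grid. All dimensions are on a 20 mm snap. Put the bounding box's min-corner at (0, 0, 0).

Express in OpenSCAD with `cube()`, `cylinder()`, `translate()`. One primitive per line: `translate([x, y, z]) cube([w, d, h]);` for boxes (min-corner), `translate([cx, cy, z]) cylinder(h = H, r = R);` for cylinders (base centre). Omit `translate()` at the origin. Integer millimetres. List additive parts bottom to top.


cube([200, 200, 120]);
translate([100, 100, 120]) cylinder(h = 100, r = 80);
translate([100, 100, 220]) cylinder(h = 120, r = 60);
translate([60, 60, 340]) cube([80, 80, 80]);


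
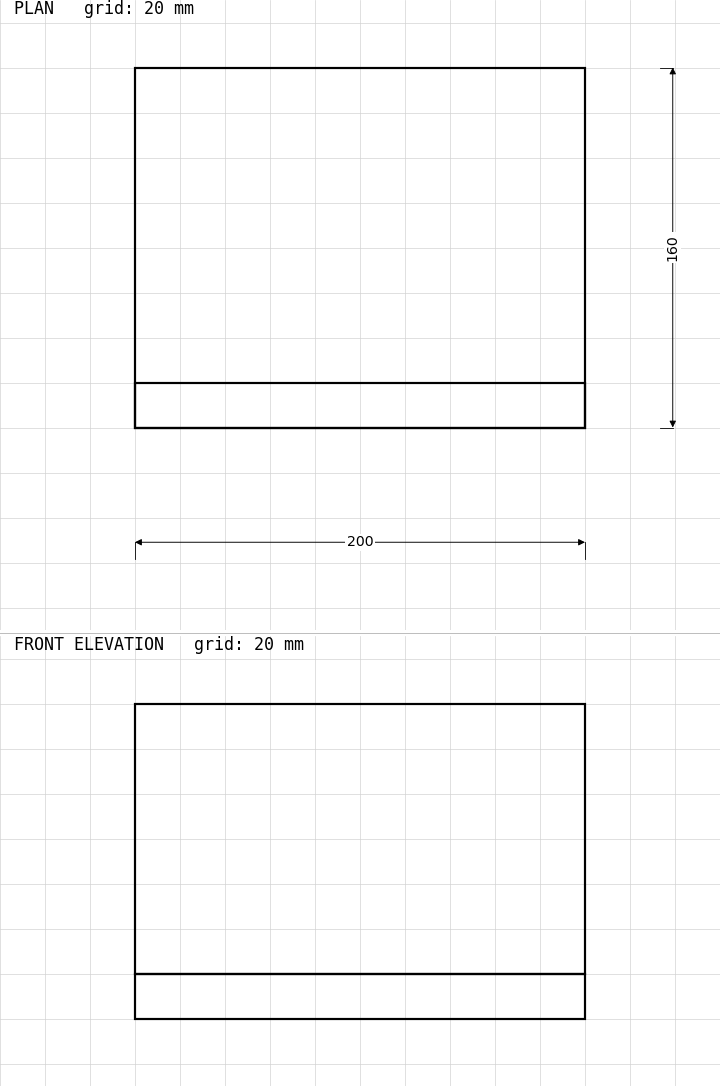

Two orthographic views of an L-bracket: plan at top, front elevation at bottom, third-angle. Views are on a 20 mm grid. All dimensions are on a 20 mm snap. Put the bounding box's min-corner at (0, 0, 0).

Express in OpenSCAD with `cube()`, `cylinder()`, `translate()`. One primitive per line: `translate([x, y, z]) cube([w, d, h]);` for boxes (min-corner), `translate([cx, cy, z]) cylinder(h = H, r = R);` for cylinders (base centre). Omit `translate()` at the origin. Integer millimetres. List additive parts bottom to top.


cube([200, 160, 20]);
translate([0, 0, 20]) cube([200, 20, 120]);
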